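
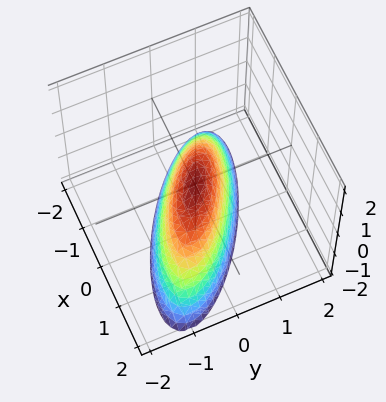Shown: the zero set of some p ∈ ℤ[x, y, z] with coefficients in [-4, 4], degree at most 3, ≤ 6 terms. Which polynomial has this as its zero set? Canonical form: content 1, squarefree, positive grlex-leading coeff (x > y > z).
x^2 + 2*x*y + 2*y^2 + z

First, the degree is 2 — the shape is more complex than any degree-1 surface.
Next, observable constraints: it meets the y-axis at y = 0 (among the integer gridlines); one z-axis crossing is at z = 0.
Finally, these observations pin down the coefficients.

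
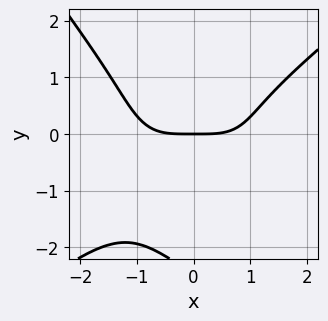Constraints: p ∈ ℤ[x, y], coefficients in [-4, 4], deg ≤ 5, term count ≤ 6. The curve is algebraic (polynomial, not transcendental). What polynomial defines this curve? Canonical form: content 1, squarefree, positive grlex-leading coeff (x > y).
deg p = 4. The shape is more complex than any degree-3 curve.
From the visible intercepts: it crosses the x-axis at the gridline x = 0; one y-axis crossing is at y = 0.
Putting this together gives p.

x^4 - x*y^3 - y^4 - 2*y^3 - 3*y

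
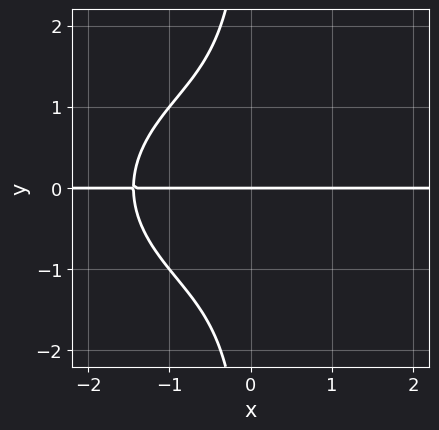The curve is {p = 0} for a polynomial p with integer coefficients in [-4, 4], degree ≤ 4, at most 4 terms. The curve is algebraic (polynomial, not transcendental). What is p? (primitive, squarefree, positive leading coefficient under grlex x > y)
x^3*y + 2*x*y^3 + 3*y

Degree: a generic line meets the curve in up to 4 points, so deg p = 4.
Checking where it meets the axes: the visible x-axis segment lies entirely on the curve; one y-axis crossing is at y = 0.
Assembling these constraints gives the stated polynomial.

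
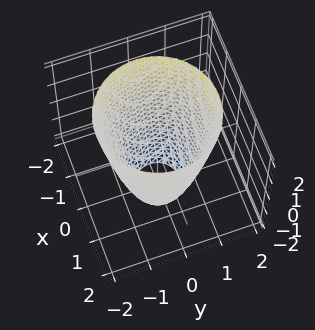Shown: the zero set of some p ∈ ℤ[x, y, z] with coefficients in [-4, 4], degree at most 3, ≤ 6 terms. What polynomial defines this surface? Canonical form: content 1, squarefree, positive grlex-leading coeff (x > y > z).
2*x^2 + 2*y^2 - z - 3

deg p = 2.
Symmetries: the z-axis is an axis of rotation, so x and y enter only as x² + y².
Against the integer gridlines: it misses every integer gridline on the z-axis; a circular section at z = 2 has radius between 1 and 2.
Matching integer coefficients to the picture gives p.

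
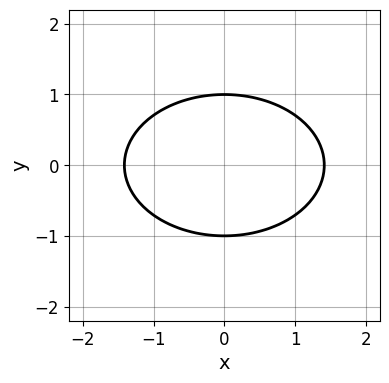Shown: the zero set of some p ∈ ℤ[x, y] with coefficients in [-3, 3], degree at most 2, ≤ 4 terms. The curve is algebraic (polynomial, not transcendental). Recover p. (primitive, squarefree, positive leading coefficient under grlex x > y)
x^2 + 2*y^2 - 2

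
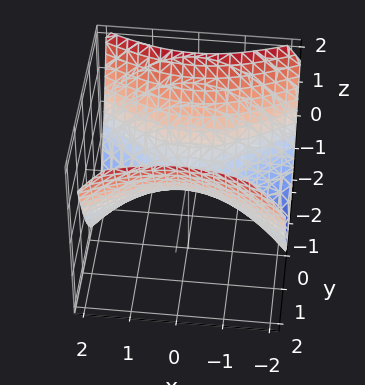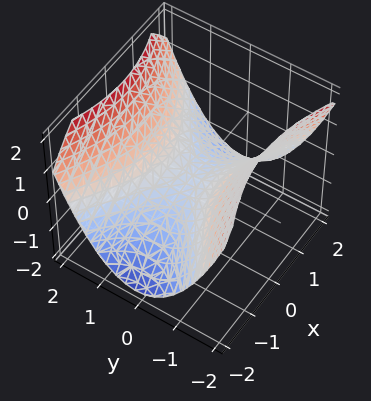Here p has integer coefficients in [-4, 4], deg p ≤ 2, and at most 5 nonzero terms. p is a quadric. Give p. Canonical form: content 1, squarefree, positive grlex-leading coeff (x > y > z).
x^2 - 2*y^2 + 3*z

(a) Degree: a hyperbolic paraboloid; a quadric, so deg p = 2.
(b) Symmetries: the x ↦ −x reflection is a symmetry, so x appears only in even powers; the y ↦ −y reflection is a symmetry, so y appears only in even powers.
(c) Checking where it meets the axes: it meets the z-axis at z = 0 (among the integer gridlines); it meets the y-axis at y = 0 (among the integer gridlines); it crosses the x-axis at the gridline x = 0.
(d) Fitting integer coefficients to these (and the overall shape) gives p.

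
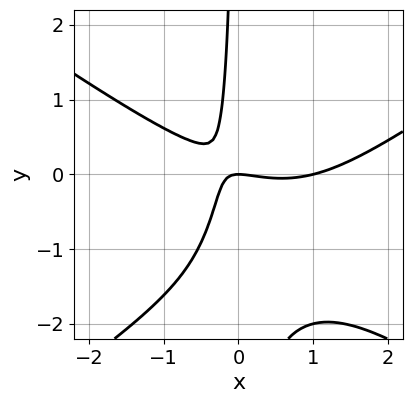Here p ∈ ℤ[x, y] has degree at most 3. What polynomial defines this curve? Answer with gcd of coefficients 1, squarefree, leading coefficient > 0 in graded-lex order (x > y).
1. Degree: a generic line meets the curve in up to 3 points, so deg p = 3.
2. From the axis intercepts and sections: among the integer gridlines, it crosses the x-axis at x ∈ {0, 1}; it meets the y-axis at y = 0 (among the integer gridlines).
3. The integer polynomial consistent with all of this is the stated p.

x^3 - 2*x*y^2 - x^2 - 3*x*y - y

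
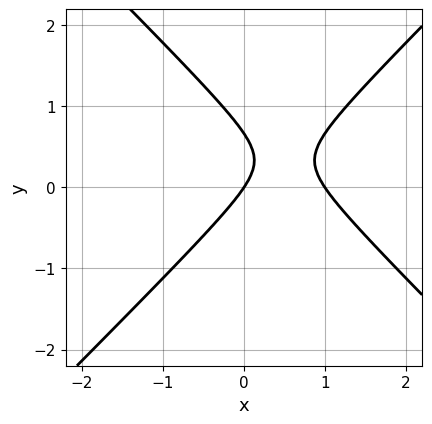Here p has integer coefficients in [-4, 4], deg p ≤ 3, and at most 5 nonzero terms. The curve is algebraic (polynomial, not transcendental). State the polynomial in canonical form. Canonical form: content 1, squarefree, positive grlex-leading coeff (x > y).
3*x^2 - 3*y^2 - 3*x + 2*y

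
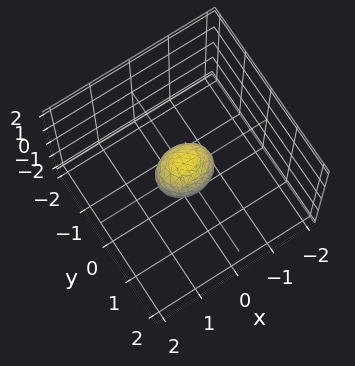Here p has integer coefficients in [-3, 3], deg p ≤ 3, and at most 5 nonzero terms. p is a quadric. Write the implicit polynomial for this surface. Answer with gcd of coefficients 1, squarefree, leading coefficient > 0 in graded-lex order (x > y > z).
(a) deg p = 2. A closed, bounded, convex surface; a quadric.
(b) Symmetries: the y ↦ −y reflection is a symmetry, so y appears only in even powers; the z ↦ −z reflection is a symmetry, so z appears only in even powers; it's symmetric under x → −x, forcing even powers of x.
(c) Assembling these constraints gives the stated polynomial.

2*x^2 + 3*y^2 + 2*z^2 - 1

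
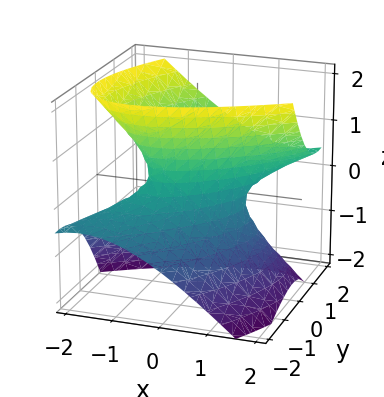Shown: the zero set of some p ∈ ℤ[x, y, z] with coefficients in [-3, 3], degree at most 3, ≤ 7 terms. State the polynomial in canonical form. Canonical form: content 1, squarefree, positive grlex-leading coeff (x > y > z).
2*x^2 - 3*x*y + 2*y^2 - 3*y*z - 2*z^2 - 1

First, the degree is 2 — no degree-1 surface has this shape.
Next, checking where it meets the axes: no z-intercept at any integer in the box.
Finally, matching integer coefficients to the picture gives p.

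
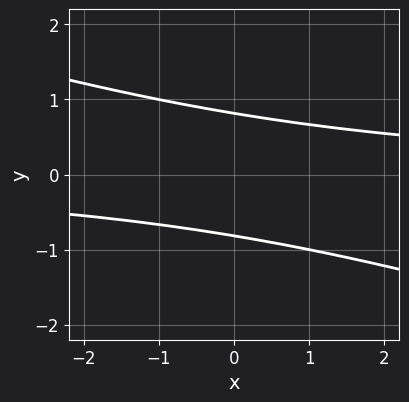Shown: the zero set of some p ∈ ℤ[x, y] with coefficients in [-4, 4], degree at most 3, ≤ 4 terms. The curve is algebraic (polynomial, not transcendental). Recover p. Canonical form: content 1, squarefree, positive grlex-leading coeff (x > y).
1. deg p = 2.
2. From the visible intercepts: the curve avoids every integer x-axis point in the box.
3. The integer polynomial consistent with all of this is the stated p.

x*y + 3*y^2 - 2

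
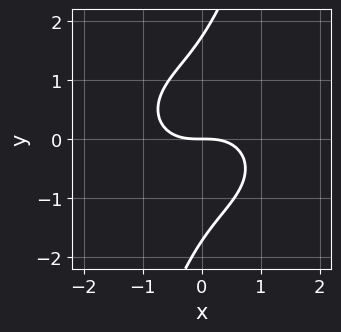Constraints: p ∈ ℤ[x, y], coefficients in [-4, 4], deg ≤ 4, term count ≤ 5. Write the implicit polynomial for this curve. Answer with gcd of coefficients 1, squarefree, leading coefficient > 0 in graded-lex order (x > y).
2*x^3 + 3*x*y^2 - y^3 + 3*y

First, deg p = 3.
Next, observable constraints: it meets the y-axis at y = 0 (among the integer gridlines); it crosses the x-axis at the gridline x = 0.
Finally, assembling these constraints gives the stated polynomial.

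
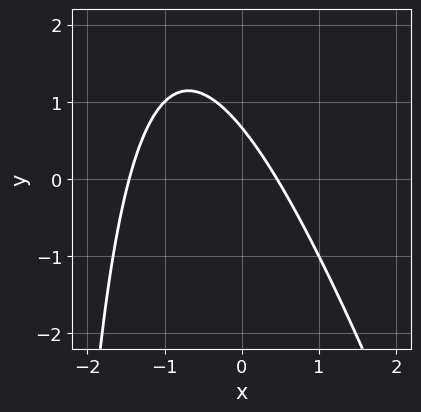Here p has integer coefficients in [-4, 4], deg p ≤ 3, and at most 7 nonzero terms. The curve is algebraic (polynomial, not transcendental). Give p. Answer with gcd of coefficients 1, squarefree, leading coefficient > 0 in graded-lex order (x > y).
The degree is 2 — the shape is more complex than any degree-1 curve.
The integer polynomial consistent with all of this is the stated p.

3*x^2 + x*y + 3*x + 3*y - 2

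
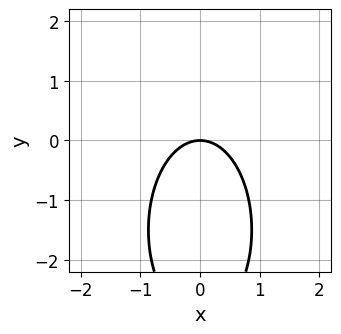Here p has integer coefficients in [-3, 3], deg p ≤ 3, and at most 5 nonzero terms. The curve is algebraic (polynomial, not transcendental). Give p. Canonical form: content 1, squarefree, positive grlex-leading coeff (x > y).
(a) Degree: a generic line meets the curve in up to 2 points, so deg p = 2.
(b) Symmetries: the x ↦ −x reflection is a symmetry, so x appears only in even powers.
(c) Against the integer gridlines: one x-axis crossing is at x = 0; it meets the y-axis at y = 0 (among the integer gridlines).
(d) Putting this together gives p.

3*x^2 + y^2 + 3*y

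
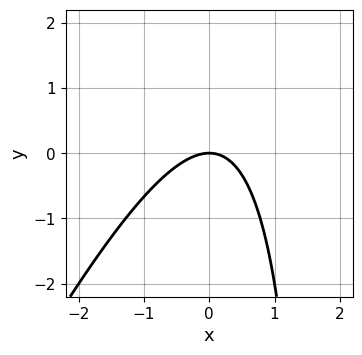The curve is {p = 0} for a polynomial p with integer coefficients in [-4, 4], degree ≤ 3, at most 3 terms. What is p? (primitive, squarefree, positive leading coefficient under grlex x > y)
(a) Degree: no degree-1 curve has this shape, so deg p = 2.
(b) From the axis intercepts and sections: it meets the x-axis at x = 0 (among the integer gridlines); it crosses the y-axis at the gridline y = 0.
(c) Solving for integer coefficients yields p as stated.

2*x^2 - x*y + 2*y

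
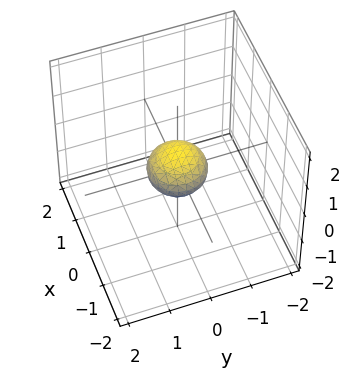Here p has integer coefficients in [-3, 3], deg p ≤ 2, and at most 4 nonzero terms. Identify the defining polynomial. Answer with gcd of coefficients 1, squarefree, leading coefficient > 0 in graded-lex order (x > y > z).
(a) The degree is 2 — bounded and convex; a quadric.
(b) By symmetry, the surface is invariant under rotation about z: p = q(x² + y², z); it's symmetric under z → −z, forcing even powers of z.
(c) From the visible intercepts: a circular section at z = 0 has radius between 0 and 1.
(d) Matching integer coefficients to the picture gives p.

2*x^2 + 2*y^2 + 3*z^2 - 1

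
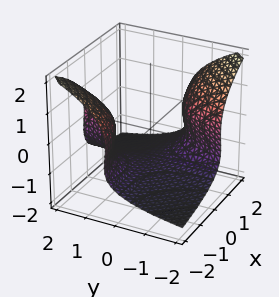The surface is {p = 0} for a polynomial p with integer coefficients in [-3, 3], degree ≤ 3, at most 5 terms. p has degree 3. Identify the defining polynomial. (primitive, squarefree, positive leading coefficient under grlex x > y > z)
x*y*z + 2*z^3 + 3*x*y + 2

(a) The degree is 3 — no degree-2 surface has this shape.
(b) Against the integer gridlines: the surface avoids every integer y-axis point in the box; no x-intercept at any integer in the box.
(c) Together with the visible shape, these determine p as stated. Check: (0, 0, -1) on the z-axis lies on the surface, and p(0, 0, -1) = 0. ✓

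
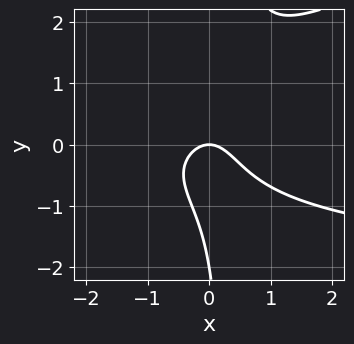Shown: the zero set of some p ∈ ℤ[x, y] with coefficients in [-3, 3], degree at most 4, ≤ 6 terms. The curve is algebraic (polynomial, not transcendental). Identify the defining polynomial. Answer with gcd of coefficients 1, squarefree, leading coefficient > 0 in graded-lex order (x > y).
First, deg p = 3. A generic line meets the curve in up to 3 points.
Then, checking where it meets the axes: among the integer gridlines, it crosses the y-axis at y ∈ {-2, 0}; it crosses the x-axis at the gridline x = 0.
Finally, matching integer coefficients to the picture gives p.

x^2*y - 3*x*y^2 + 3*x^2 + y^2 + 2*y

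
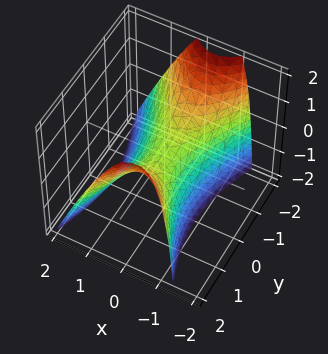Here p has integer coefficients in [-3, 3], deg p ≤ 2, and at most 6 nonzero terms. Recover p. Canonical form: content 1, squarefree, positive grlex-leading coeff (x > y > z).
3*x^2 + x*z - y^2 + 2*z

1. deg p = 2.
2. Checking where it meets the axes: it crosses the y-axis at the gridline y = 0; one x-axis crossing is at x = 0; it meets the z-axis at z = 0 (among the integer gridlines).
3. The integer polynomial consistent with all of this is the stated p.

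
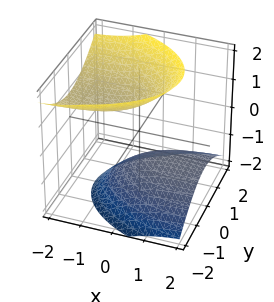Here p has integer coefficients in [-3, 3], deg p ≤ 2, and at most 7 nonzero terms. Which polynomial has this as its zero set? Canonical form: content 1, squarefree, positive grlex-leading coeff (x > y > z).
x^2 + 3*x*z + 3*y^2 - 3*z^2 + 3

1. There are 2 components. Treating them together as one polynomial.
2. Degree: a generic line meets the surface in up to 2 points, so deg p = 2.
3. Checking where it meets the axes: the z-axis gridline crossings are at z ∈ {-1, 1}; no x-intercept at any integer in the box; the surface avoids every integer y-axis point in the box.
4. Solving for integer coefficients yields p as stated.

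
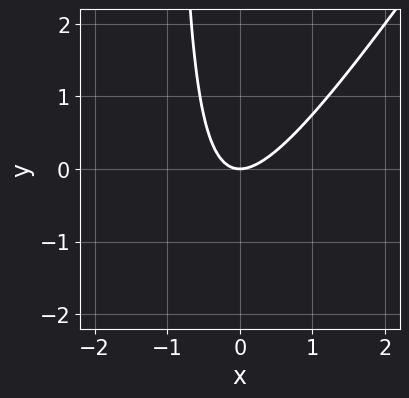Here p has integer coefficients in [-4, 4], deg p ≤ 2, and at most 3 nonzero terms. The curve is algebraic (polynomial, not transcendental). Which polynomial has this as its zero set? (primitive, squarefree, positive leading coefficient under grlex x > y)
1. deg p = 2. No degree-1 curve has this shape.
2. From the visible intercepts: it meets the x-axis at x = 0 (among the integer gridlines); it meets the y-axis at y = 0 (among the integer gridlines).
3. Fitting integer coefficients to these (and the overall shape) gives p.

3*x^2 - 2*x*y - 2*y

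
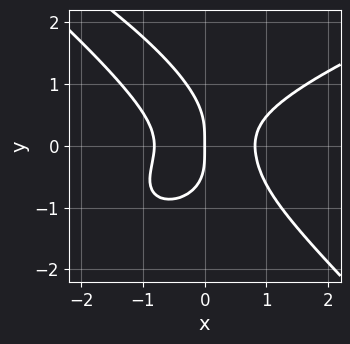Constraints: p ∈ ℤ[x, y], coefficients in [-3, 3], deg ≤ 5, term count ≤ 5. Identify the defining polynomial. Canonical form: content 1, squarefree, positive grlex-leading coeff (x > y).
2*x*y^3 + 2*y^4 - 3*x^3 + 3*x*y^2 + 2*x

First, deg p = 4. The shape is more complex than any degree-3 curve.
Next, observable constraints: it crosses the x-axis at the gridline x = 0; it meets the y-axis at y = 0 (among the integer gridlines).
Finally, matching integer coefficients to the picture gives p.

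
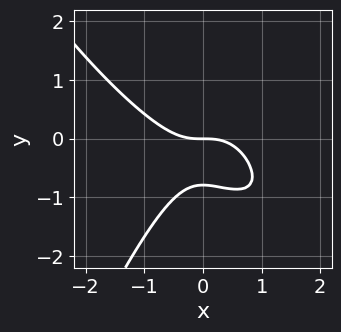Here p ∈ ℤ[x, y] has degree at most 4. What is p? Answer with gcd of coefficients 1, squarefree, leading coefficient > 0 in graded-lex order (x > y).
3*x^3 + 3*x^2*y - y^3 + 3*y^2 + 3*y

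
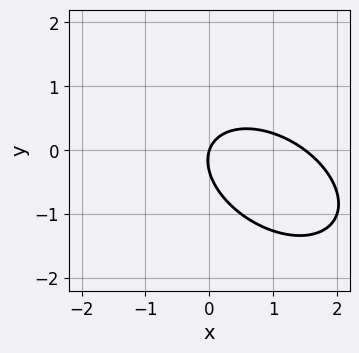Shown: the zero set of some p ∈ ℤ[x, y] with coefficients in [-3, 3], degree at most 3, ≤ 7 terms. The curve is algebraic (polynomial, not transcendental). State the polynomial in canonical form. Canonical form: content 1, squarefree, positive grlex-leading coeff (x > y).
2*x^2 + 2*x*y + 3*y^2 - 3*x + y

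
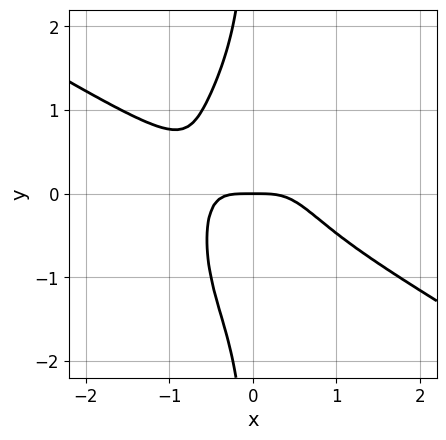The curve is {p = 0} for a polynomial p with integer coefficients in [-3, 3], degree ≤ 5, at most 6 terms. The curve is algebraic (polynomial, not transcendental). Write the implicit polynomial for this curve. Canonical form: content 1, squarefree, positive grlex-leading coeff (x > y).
Degree: no degree-3 curve has this shape, so deg p = 4.
Against the integer gridlines: it meets the y-axis at y = 0 (among the integer gridlines); it crosses the x-axis at the gridline x = 0.
Together with the visible shape, these determine p as stated.

2*x^4 + 3*x^3*y + x*y^3 + y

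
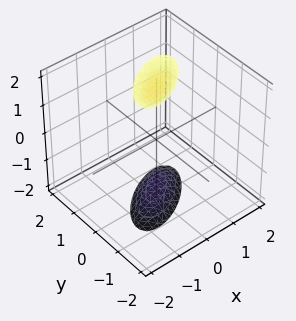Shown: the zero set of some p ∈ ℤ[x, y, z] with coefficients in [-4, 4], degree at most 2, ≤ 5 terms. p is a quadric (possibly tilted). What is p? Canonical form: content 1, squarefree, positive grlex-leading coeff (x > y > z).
2*x^2 - 3*x*y + 3*y^2 - z^2 + 3

I count 2 distinct pieces. They look like related sheets of one shape, so recover p as a whole.
Degree: no degree-1 surface has this shape, so deg p = 2.
Checking where it meets the axes: the surface avoids every integer y-axis point in the box; the surface avoids every integer x-axis point in the box.
Fitting integer coefficients to these (and the overall shape) gives p.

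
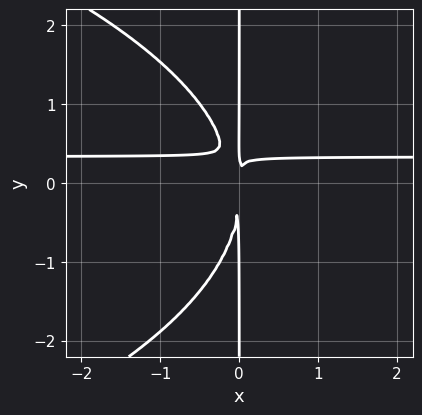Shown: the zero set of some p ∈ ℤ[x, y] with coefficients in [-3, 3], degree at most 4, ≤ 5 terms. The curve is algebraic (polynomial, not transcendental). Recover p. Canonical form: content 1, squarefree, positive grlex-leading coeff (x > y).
First, deg p = 4.
Next, reading off the gridlines: the visible y-axis segment lies entirely on the curve.
Finally, fitting integer coefficients to these (and the overall shape) gives p.

x*y^3 + 3*x^2*y - x^2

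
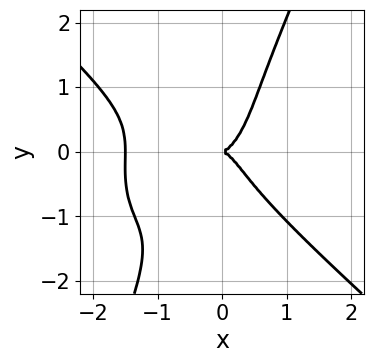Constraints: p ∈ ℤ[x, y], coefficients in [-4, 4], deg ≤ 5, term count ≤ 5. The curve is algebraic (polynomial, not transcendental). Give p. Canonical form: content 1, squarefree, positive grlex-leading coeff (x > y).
2*x^4 + 2*x*y^3 - y^4 + 3*x^3 - y^2

First, deg p = 4. A generic line meets the curve in up to 4 points.
Then, against the integer gridlines: one x-axis crossing is at x = 0; it crosses the y-axis at the gridline y = 0.
Finally, putting this together gives p.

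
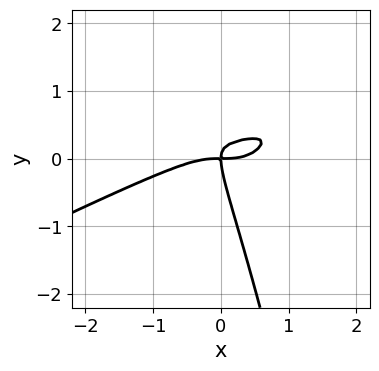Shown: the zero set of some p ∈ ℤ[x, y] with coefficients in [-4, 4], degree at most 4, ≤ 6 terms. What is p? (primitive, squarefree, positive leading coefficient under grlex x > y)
x^4 - 2*x^3*y + 3*x*y^2 + y^3 - x*y

Degree: the shape is more complex than any degree-3 curve, so deg p = 4.
Observable constraints: it meets the x-axis at x = 0 (among the integer gridlines); it meets the y-axis at y = 0 (among the integer gridlines).
Assembling these constraints gives the stated polynomial.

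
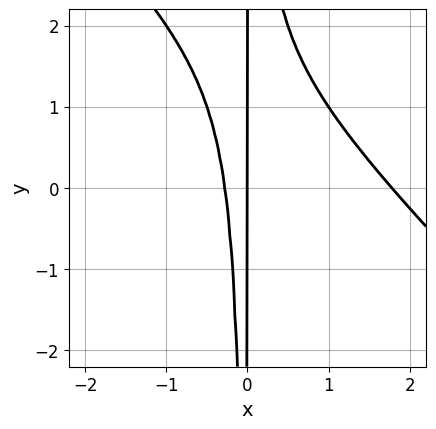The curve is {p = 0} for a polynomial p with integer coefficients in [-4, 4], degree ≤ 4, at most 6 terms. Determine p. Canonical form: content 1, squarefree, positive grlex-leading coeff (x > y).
2*x^3 + 2*x^2*y - 3*x^2 - x

(a) Degree: no degree-2 curve has this shape, so deg p = 3.
(b) From the visible intercepts: the visible y-axis segment lies entirely on the curve; it crosses the x-axis at the gridline x = 0.
(c) Solving for integer coefficients yields p as stated.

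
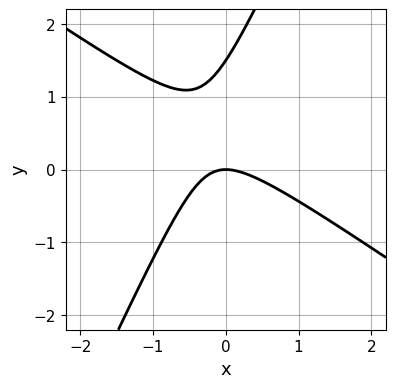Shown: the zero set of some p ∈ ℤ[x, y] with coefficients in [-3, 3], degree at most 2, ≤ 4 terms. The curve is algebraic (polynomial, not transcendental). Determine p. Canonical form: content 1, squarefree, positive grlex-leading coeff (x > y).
(a) deg p = 2. A generic line meets the curve in up to 2 points.
(b) Observable constraints: it crosses the y-axis at the gridline y = 0; it meets the x-axis at x = 0 (among the integer gridlines).
(c) Solving for integer coefficients yields p as stated.

3*x^2 + 3*x*y - 2*y^2 + 3*y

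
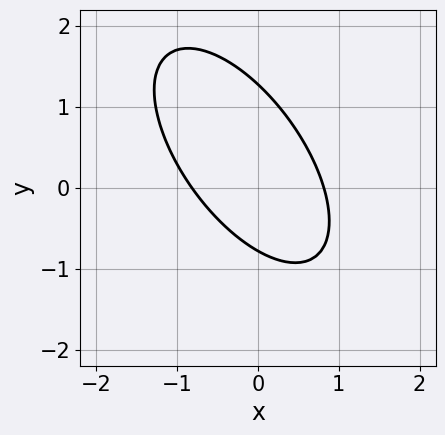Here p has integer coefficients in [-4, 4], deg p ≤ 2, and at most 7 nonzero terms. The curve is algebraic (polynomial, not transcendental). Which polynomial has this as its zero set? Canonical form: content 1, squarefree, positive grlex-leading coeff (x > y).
3*x^2 + 3*x*y + 2*y^2 - y - 2

deg p = 2. No degree-1 curve has this shape.
Solving for integer coefficients yields p as stated.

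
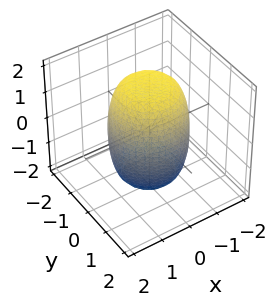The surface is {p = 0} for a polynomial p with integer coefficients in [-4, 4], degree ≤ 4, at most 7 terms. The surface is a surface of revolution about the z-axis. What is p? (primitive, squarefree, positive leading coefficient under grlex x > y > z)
1. deg p = 4. No degree-3 surface has this shape.
2. Symmetries: rotational symmetry about the z-axis ⇒ p depends on x, y only through x² + y².
3. Against the integer gridlines: a circular section at z = 1 has radius between 1 and 2.
4. Solving for integer coefficients yields p as stated.

2*x^4 + 4*x^2*y^2 + 2*y^4 - x^2 - y^2 + z^2 - 3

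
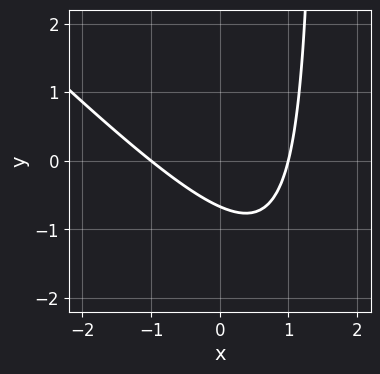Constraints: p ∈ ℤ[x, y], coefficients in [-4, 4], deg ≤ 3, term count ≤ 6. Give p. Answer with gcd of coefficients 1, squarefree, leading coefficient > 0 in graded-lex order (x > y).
2*x^2 + 2*x*y - 3*y - 2

1. Degree: a generic line meets the curve in up to 2 points, so deg p = 2.
2. Reading off the gridlines: among the integer gridlines, it crosses the x-axis at x ∈ {-1, 1}.
3. These observations pin down the coefficients.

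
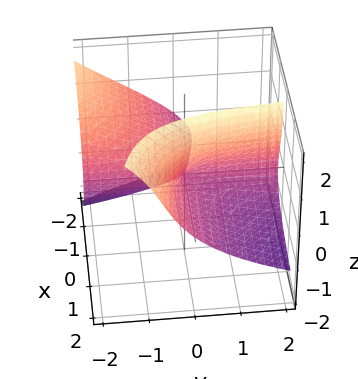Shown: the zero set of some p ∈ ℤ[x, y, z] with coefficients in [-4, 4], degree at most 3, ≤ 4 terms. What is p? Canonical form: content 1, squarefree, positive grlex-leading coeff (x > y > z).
z^3 + 3*x*y + 3*x*z - 3*z^2

1. There are 2 components. They look like related sheets of one shape, so recover p as a whole.
2. deg p = 3. The shape is more complex than any degree-2 surface.
3. Checking where it meets the axes: the visible x-axis segment lies entirely on the surface; the visible y-axis segment lies entirely on the surface.
4. Assembling these constraints gives the stated polynomial.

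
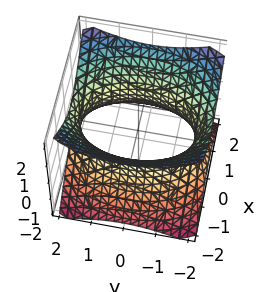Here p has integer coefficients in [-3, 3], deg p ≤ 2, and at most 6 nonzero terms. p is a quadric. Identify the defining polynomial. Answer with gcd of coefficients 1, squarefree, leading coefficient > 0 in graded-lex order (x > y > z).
2*x^2 + y^2 - 2*z^2 - 3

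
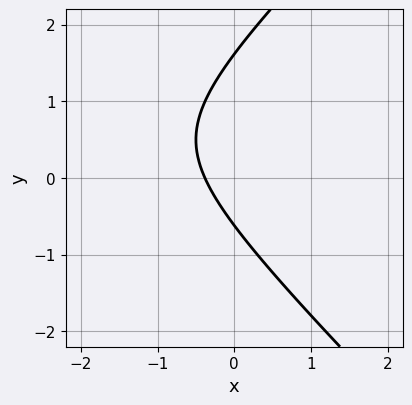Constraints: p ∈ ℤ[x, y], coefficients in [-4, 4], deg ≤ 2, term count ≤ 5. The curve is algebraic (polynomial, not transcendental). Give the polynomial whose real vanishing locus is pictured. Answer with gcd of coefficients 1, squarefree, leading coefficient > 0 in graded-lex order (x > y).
x^2 - y^2 + 3*x + y + 1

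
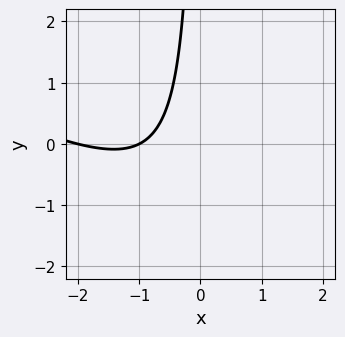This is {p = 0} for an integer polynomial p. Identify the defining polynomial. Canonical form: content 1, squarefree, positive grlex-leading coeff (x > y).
x^2 + 2*x*y + 3*x + 2

The degree is 2 — the shape is more complex than any degree-1 curve.
Observable constraints: among the integer gridlines, it crosses the x-axis at x ∈ {-2, -1}; no y-intercept at any integer in the box.
Putting this together gives p.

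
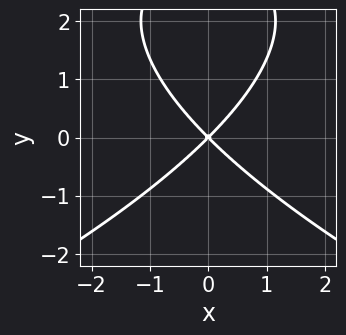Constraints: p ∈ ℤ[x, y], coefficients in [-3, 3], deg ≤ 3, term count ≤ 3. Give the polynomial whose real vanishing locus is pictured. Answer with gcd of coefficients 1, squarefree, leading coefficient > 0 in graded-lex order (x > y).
1. Degree: no degree-2 curve has this shape, so deg p = 3.
2. Symmetries: the x ↦ −x reflection is a symmetry, so x appears only in even powers.
3. From the axis intercepts and sections: it crosses the x-axis at the gridline x = 0; it meets the y-axis at y = 0 (among the integer gridlines).
4. Solving for integer coefficients yields p as stated.

y^3 + 3*x^2 - 3*y^2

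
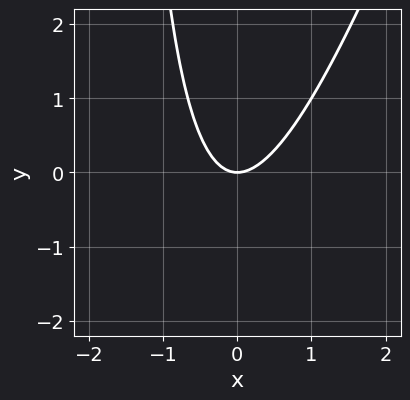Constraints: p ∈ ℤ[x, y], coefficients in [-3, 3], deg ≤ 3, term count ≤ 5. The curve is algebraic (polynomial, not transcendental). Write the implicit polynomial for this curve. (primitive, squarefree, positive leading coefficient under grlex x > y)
First, degree: the shape is more complex than any degree-1 curve, so deg p = 2.
Next, from the axis intercepts and sections: one y-axis crossing is at y = 0; it crosses the x-axis at the gridline x = 0.
Finally, together with the visible shape, these determine p as stated.

3*x^2 - x*y - 2*y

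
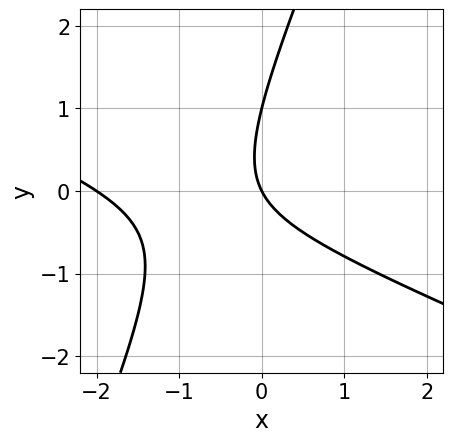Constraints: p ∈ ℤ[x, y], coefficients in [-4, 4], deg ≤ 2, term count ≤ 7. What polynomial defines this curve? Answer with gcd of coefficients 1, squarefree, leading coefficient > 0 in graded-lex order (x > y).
x^2 + 2*x*y - y^2 + 2*x + y

1. The degree is 2 — the shape is more complex than any degree-1 curve.
2. Against the integer gridlines: the y-axis gridline crossings are at y ∈ {0, 1}; the x-axis gridline crossings are at x ∈ {-2, 0}.
3. Solving for integer coefficients yields p as stated.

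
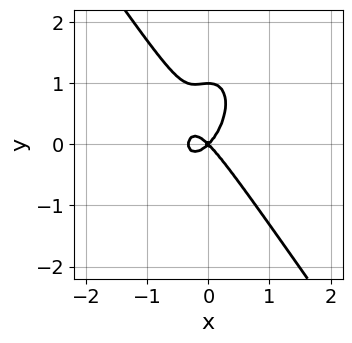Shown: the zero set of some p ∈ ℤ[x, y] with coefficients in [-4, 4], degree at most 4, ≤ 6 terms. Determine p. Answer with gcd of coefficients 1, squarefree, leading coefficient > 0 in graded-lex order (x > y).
3*x^3 + y^3 + x^2 - y^2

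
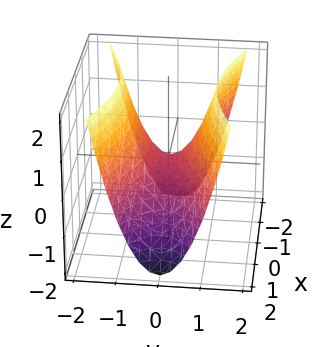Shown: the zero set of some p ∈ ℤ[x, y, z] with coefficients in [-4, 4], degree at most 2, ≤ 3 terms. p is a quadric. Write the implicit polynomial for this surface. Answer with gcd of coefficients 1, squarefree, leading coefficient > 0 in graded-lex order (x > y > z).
deg p = 2. A saddle surface; a quadric.
Symmetries: the x ↦ −x reflection is a symmetry, so x appears only in even powers; the y ↦ −y reflection is a symmetry, so y appears only in even powers.
From the visible intercepts: it crosses the y-axis at the gridline y = 0; it meets the x-axis at x = 0 (among the integer gridlines).
Matching integer coefficients to the picture gives p.

x^2 - 3*y^2 + 2*z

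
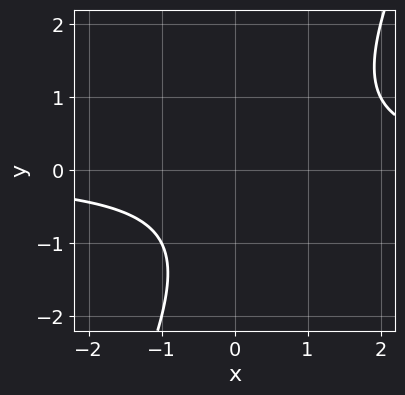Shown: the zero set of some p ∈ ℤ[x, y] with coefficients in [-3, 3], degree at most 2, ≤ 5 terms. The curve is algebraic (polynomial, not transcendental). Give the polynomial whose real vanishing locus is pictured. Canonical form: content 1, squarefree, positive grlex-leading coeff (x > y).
deg p = 2.
From the visible intercepts: the curve avoids every integer x-axis point in the box; it misses every integer gridline on the y-axis.
Assembling these constraints gives the stated polynomial.

2*x*y - y^2 - y - 2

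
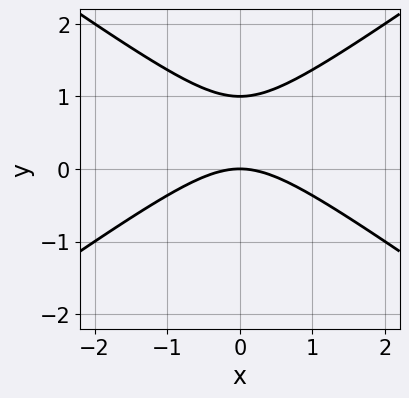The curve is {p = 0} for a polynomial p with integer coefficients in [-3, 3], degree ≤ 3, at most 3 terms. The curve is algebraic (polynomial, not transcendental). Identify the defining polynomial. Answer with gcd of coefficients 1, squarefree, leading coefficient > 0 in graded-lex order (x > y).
x^2 - 2*y^2 + 2*y

1. Degree: the shape is more complex than any degree-1 curve, so deg p = 2.
2. Symmetries: it's symmetric under x → −x, forcing even powers of x.
3. Reading off the gridlines: the y-axis gridline crossings are at y ∈ {0, 1}; it crosses the x-axis at the gridline x = 0.
4. Together with the visible shape, these determine p as stated.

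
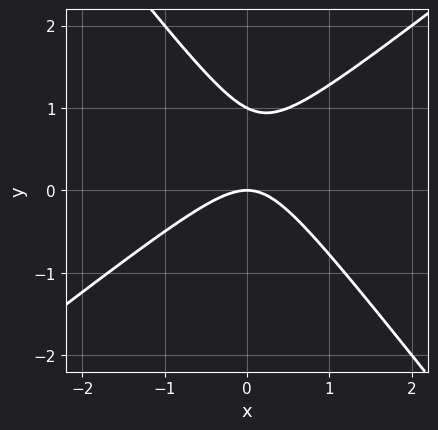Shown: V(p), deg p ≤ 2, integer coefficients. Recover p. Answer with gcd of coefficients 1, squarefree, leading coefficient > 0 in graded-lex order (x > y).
2*x^2 - x*y - 2*y^2 + 2*y

deg p = 2. No degree-1 curve has this shape.
Checking where it meets the axes: among the integer gridlines, it crosses the y-axis at y ∈ {0, 1}; it meets the x-axis at x = 0 (among the integer gridlines).
The integer polynomial consistent with all of this is the stated p.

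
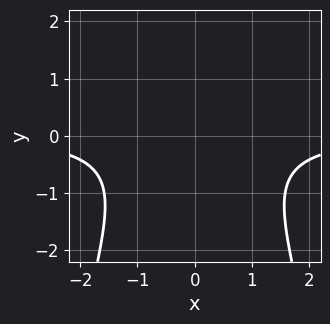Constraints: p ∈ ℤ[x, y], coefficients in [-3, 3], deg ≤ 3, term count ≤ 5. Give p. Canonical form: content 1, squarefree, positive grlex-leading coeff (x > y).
2*x^2*y + 2*y^2 + 3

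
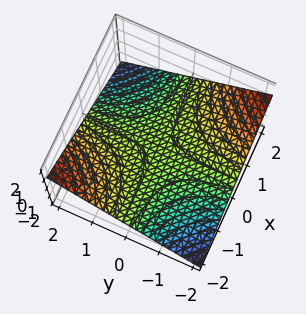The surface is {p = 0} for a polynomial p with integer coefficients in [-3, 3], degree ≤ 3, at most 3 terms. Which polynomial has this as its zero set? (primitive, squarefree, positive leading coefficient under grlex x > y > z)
x*y + 3*z

(a) deg p = 2. A hyperbolic paraboloid; a quadric.
(b) Observable constraints: it meets the z-axis at z = 0 (among the integer gridlines); the visible y-axis segment lies entirely on the surface; every point of the x-axis in the box is on the surface.
(c) Putting this together gives p.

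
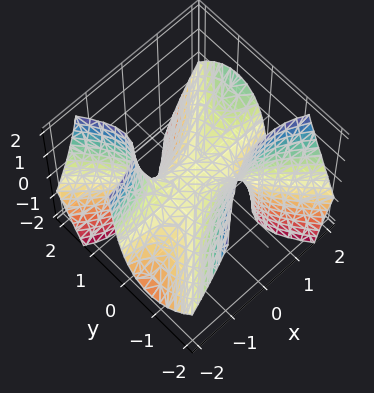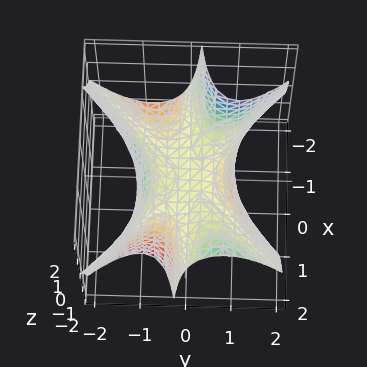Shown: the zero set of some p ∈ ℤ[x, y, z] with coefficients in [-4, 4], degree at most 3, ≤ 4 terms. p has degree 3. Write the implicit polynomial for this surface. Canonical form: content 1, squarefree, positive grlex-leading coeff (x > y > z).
First, degree: a generic line meets the surface in up to 3 points, so deg p = 3.
Next, from the visible intercepts: the visible x-axis segment lies entirely on the surface; it meets the y-axis at y = 0 (among the integer gridlines); one z-axis crossing is at z = 0.
Finally, these observations pin down the coefficients.

x^2*y - x*y*z - y^3 - z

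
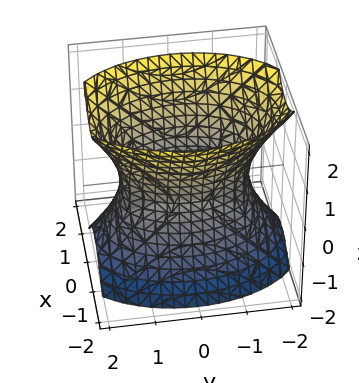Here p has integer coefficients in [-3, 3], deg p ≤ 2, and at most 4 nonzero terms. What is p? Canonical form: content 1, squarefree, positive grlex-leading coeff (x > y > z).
2*x^2 + y^2 - z^2 - 2

1. The degree is 2 — an hourglass — one-sheet hyperboloid; a quadric.
2. Symmetries: the z ↦ −z reflection is a symmetry, so z appears only in even powers; it's symmetric under x → −x, forcing even powers of x; it's symmetric under y → −y, forcing even powers of y.
3. Observable constraints: the surface avoids every integer z-axis point in the box; the x-axis gridline crossings are at x ∈ {-1, 1}.
4. Solving for integer coefficients yields p as stated.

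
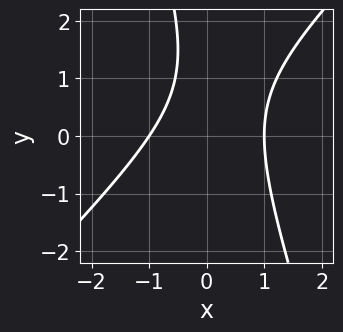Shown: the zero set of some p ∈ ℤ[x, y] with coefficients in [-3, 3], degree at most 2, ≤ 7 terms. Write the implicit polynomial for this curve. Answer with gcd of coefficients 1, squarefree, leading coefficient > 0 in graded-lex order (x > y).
1. The degree is 2 — a generic line meets the curve in up to 2 points.
2. Against the integer gridlines: the x-axis gridline crossings are at x ∈ {-1, 1}; no y-intercept at any integer in the box.
3. Fitting integer coefficients to these (and the overall shape) gives p.

3*x^2 - 2*x*y - y^2 + 2*y - 3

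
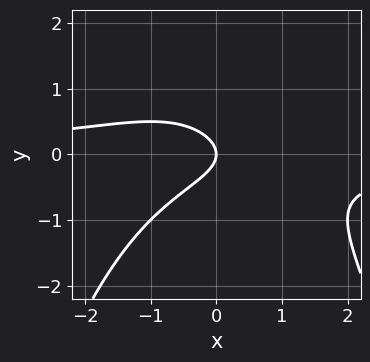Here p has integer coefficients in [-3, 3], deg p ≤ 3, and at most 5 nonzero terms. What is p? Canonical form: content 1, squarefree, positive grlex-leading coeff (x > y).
x^2*y + 2*y^2 + x

1. The degree is 3 — the shape is more complex than any degree-2 curve.
2. Observable constraints: one y-axis crossing is at y = 0; one x-axis crossing is at x = 0.
3. Solving for integer coefficients yields p as stated.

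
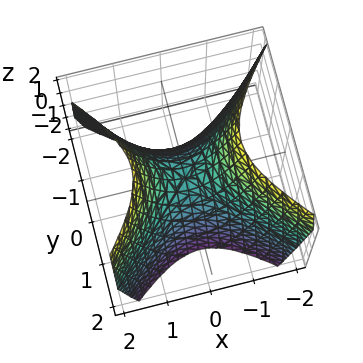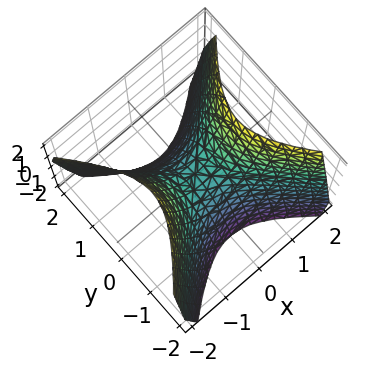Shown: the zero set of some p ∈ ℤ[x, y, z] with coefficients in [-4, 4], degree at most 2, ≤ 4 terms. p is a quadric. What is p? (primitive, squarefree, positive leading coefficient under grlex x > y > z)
3*x^2 - 3*y^2 - 2*z

(a) Degree: a hyperbolic paraboloid; a quadric, so deg p = 2.
(b) Symmetries: mirror symmetry x ↦ −x ⇒ only even powers of x; the y ↦ −y reflection is a symmetry, so y appears only in even powers.
(c) From the visible intercepts: it crosses the y-axis at the gridline y = 0; it crosses the x-axis at the gridline x = 0.
(d) These observations pin down the coefficients.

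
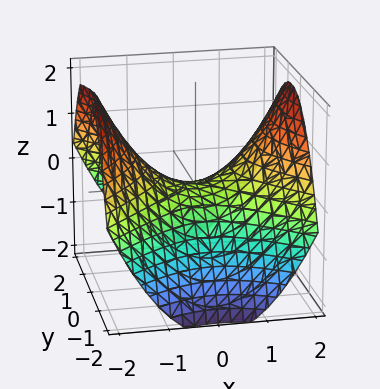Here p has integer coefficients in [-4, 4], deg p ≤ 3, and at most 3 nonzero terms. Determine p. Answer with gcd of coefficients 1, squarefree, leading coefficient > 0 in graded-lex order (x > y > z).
(a) The degree is 2 — a hyperbolic paraboloid; a quadric.
(b) Symmetries: the x ↦ −x reflection is a symmetry, so x appears only in even powers; the y ↦ −y reflection is a symmetry, so y appears only in even powers.
(c) Against the integer gridlines: it meets the x-axis at x = 0 (among the integer gridlines); it crosses the y-axis at the gridline y = 0; one z-axis crossing is at z = 0.
(d) Solving for integer coefficients yields p as stated.

x^2 - y^2 - 2*z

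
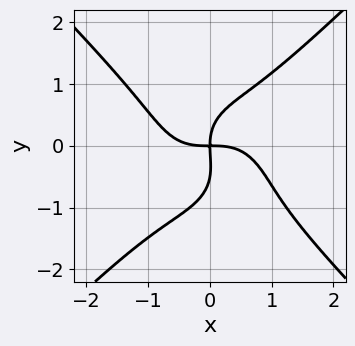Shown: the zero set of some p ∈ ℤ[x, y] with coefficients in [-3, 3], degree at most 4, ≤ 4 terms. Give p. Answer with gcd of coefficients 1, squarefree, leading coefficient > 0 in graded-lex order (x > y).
(a) deg p = 4. The shape is more complex than any degree-3 curve.
(b) From the axis intercepts and sections: it crosses the y-axis at the gridline y = 0; it crosses the x-axis at the gridline x = 0.
(c) Fitting integer coefficients to these (and the overall shape) gives p.

2*x^4 - 2*y^4 - y^3 + 3*x*y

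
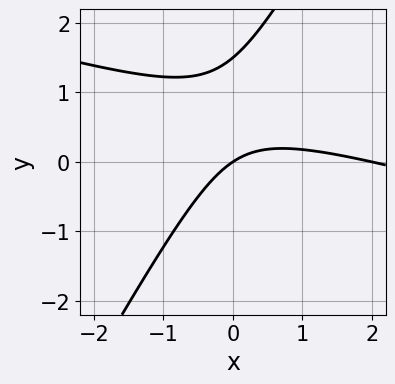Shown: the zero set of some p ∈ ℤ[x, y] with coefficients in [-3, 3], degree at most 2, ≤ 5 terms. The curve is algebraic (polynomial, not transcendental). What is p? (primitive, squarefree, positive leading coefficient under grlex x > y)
(a) deg p = 2.
(b) From the axis intercepts and sections: the x-axis gridline crossings are at x ∈ {0, 2}; it crosses the y-axis at the gridline y = 0.
(c) The integer polynomial consistent with all of this is the stated p.

x^2 + 3*x*y - 2*y^2 - 2*x + 3*y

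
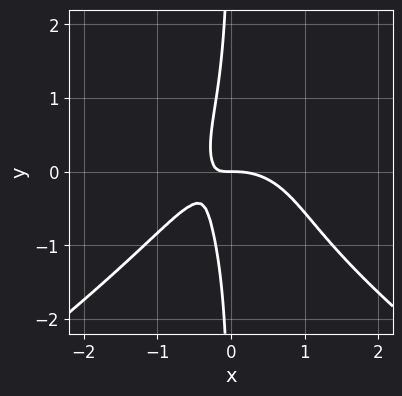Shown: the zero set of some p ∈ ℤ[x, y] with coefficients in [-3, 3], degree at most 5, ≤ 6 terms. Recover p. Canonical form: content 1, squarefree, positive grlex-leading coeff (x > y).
First, degree: a generic line meets the curve in up to 4 points, so deg p = 4.
Next, from the visible intercepts: one x-axis crossing is at x = 0; one y-axis crossing is at y = 0.
Finally, assembling these constraints gives the stated polynomial.

x^3*y - 2*x*y^3 - 2*x^3 - 3*x*y - y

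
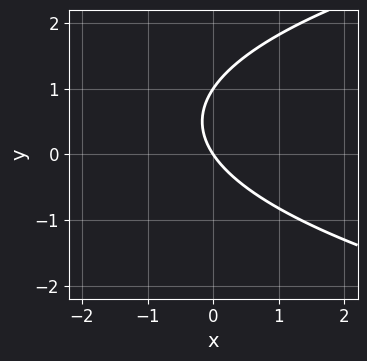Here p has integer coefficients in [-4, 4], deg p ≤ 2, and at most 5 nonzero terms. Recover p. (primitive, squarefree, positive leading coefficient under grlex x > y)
2*y^2 - 3*x - 2*y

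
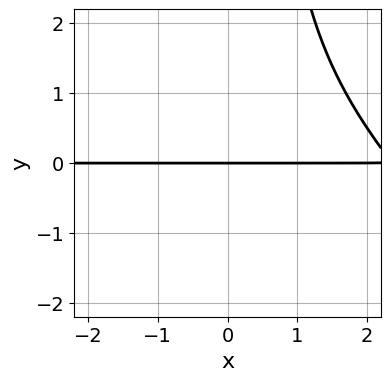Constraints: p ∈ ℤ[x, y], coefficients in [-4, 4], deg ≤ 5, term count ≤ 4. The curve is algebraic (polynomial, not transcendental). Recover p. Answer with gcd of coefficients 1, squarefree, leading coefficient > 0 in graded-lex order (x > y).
(a) deg p = 4.
(b) Checking where it meets the axes: the visible x-axis segment lies entirely on the curve; one y-axis crossing is at y = 0.
(c) Solving for integer coefficients yields p as stated.

x^3*y + x^2*y^2 - 2*x^2*y - 2*y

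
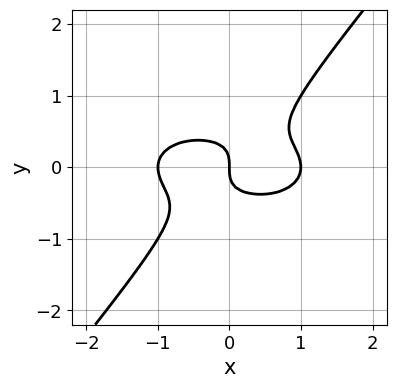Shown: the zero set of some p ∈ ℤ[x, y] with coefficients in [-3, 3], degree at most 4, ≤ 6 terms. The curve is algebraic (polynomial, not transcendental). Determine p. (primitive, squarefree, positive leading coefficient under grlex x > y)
(a) deg p = 3. A generic line meets the curve in up to 3 points.
(b) Reading off the gridlines: among the integer gridlines, it crosses the x-axis at x ∈ {-1, 0, 1}; it meets the y-axis at y = 0 (among the integer gridlines).
(c) Together with the visible shape, these determine p as stated.

x^3 + 3*x*y^2 - 3*y^3 - x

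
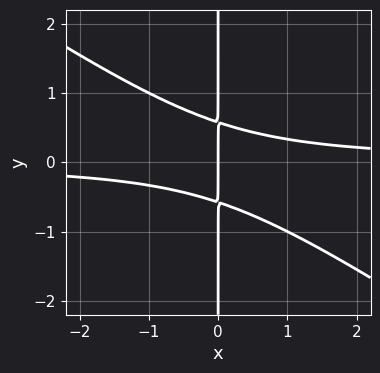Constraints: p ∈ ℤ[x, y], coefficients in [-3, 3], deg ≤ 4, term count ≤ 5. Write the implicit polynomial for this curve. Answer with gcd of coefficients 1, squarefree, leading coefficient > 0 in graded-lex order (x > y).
2*x^2*y + 3*x*y^2 - x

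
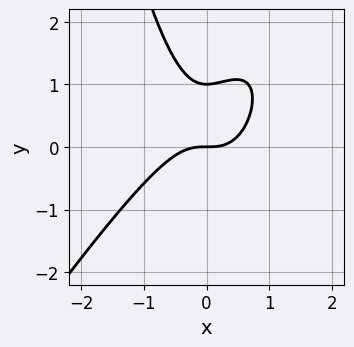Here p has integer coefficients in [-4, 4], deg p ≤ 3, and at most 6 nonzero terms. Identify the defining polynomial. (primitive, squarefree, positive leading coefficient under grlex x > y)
(a) deg p = 3. No degree-2 curve has this shape.
(b) Observable constraints: the y-axis gridline crossings are at y ∈ {0, 1}; one x-axis crossing is at x = 0.
(c) Assembling these constraints gives the stated polynomial.

3*x^3 - 2*x^2*y + 2*y^2 - 2*y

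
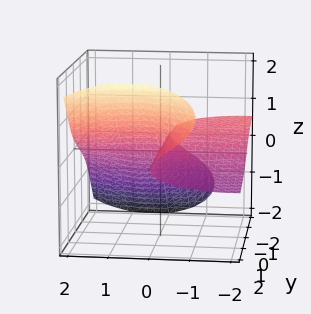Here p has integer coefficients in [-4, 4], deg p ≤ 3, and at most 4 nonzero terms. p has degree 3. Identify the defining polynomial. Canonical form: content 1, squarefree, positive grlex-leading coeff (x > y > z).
x^2*z - 3*y*z^2 + 3*z^3 - x*y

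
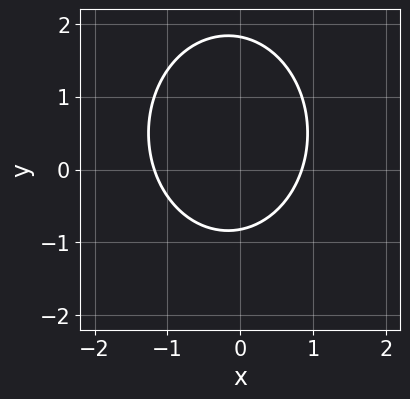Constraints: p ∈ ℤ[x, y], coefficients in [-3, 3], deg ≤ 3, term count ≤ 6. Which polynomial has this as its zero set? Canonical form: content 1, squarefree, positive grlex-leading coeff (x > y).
deg p = 2. A generic line meets the curve in up to 2 points.
Matching integer coefficients to the picture gives p.

3*x^2 + 2*y^2 + x - 2*y - 3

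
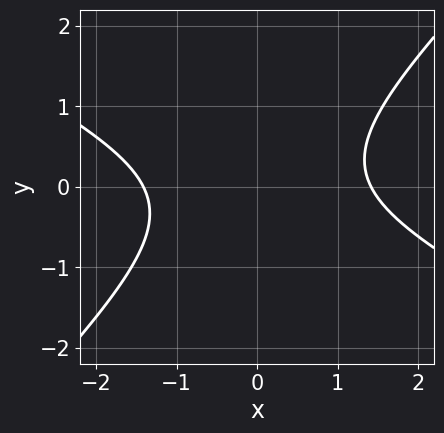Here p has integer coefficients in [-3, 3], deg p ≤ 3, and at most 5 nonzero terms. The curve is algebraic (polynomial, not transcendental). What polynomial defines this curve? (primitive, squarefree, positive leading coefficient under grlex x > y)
1. deg p = 2. The shape is more complex than any degree-1 curve.
2. Against the integer gridlines: it misses every integer gridline on the y-axis.
3. Assembling these constraints gives the stated polynomial.

x^2 + x*y - 2*y^2 - 2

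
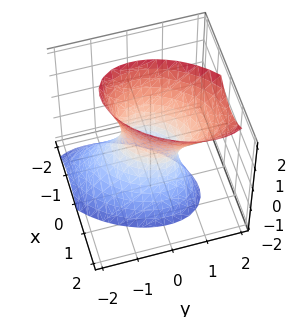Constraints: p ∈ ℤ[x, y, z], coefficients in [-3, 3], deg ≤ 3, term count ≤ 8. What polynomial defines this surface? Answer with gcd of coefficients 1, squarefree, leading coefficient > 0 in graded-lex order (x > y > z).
3*x^2 - 2*x*y + 2*y^2 - y*z - z^2 - 1

First, deg p = 2.
Then, from the axis intercepts and sections: the surface avoids every integer z-axis point in the box.
Finally, these observations pin down the coefficients.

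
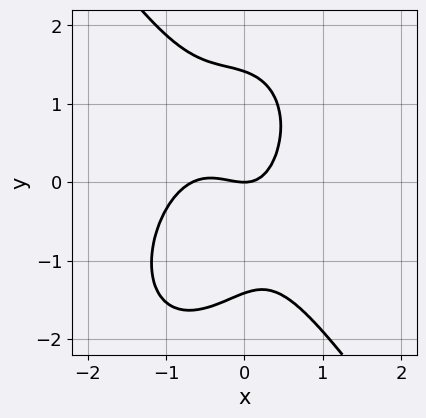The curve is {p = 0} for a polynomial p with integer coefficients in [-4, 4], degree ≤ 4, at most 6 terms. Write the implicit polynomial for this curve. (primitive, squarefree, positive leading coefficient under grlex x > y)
First, degree: the shape is more complex than any degree-2 curve, so deg p = 3.
Next, from the visible intercepts: it crosses the y-axis at the gridline y = 0; it crosses the x-axis at the gridline x = 0.
Finally, together with the visible shape, these determine p as stated.

3*x^3 + y^3 + 2*x^2 + x*y - 2*y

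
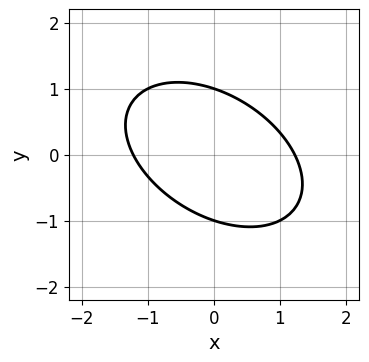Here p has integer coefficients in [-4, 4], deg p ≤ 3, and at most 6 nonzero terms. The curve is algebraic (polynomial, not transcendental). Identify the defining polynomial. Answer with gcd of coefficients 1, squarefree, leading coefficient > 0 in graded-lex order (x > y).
2*x^2 + 2*x*y + 3*y^2 - 3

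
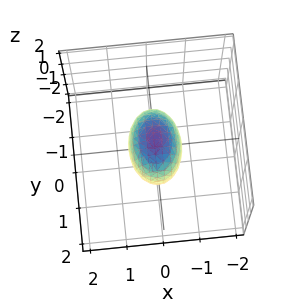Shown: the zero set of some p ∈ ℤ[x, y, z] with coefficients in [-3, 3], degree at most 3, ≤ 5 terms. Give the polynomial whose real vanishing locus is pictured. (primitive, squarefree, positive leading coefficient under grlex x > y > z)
2*x^2 + y^2 + z^2 - 1

1. Degree: bounded and convex; a quadric, so deg p = 2.
2. Symmetries: the x ↦ −x reflection is a symmetry, so x appears only in even powers; mirror symmetry z ↦ −z ⇒ only even powers of z; the y ↦ −y reflection is a symmetry, so y appears only in even powers.
3. From the axis intercepts and sections: the y-axis gridline crossings are at y ∈ {-1, 1}; the z-axis gridline crossings are at z ∈ {-1, 1}.
4. Together with the visible shape, these determine p as stated.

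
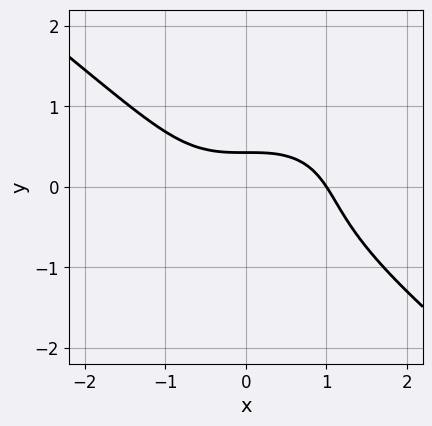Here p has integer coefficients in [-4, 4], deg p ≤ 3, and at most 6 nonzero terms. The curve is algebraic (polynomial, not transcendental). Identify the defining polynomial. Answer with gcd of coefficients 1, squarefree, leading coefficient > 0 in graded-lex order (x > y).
x^3 + 2*y^3 + 2*y - 1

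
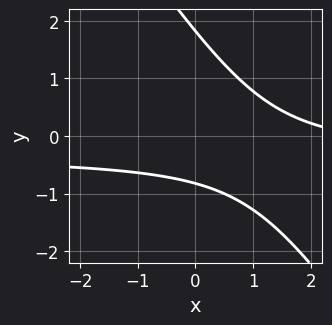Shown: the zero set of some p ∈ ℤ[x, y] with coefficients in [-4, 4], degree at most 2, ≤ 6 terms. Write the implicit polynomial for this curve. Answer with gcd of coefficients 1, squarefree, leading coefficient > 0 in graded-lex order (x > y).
3*x*y + 2*y^2 + x - 2*y - 3

First, deg p = 2.
Next, observable constraints: the curve avoids every integer x-axis point in the box.
Finally, putting this together gives p.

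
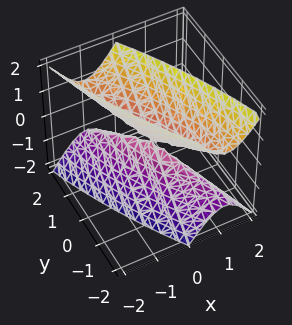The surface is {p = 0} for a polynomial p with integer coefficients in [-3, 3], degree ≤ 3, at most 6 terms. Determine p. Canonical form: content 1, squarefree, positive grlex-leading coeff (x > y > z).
The picture has 2 separate pieces. They look like related sheets of one shape, so recover p as a whole.
The degree is 2 — a generic line meets the surface in up to 2 points.
From the visible intercepts: it crosses the z-axis at the gridline z = 0; one y-axis crossing is at y = 0.
Fitting integer coefficients to these (and the overall shape) gives p.

3*x^2 + 3*x*y + y^2 - z^2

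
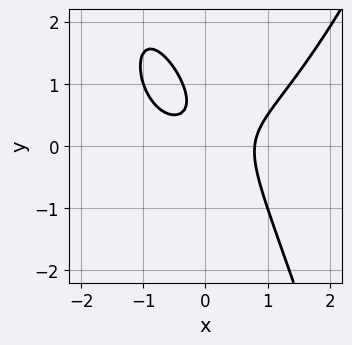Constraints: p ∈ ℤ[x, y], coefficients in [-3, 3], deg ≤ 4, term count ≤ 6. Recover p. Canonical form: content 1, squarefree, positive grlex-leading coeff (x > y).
2*x^3 - 3*x*y - 2*y^2 + 2*y - 1

(a) Degree: the shape is more complex than any degree-2 curve, so deg p = 3.
(b) Against the integer gridlines: no y-intercept at any integer in the box.
(c) These observations pin down the coefficients.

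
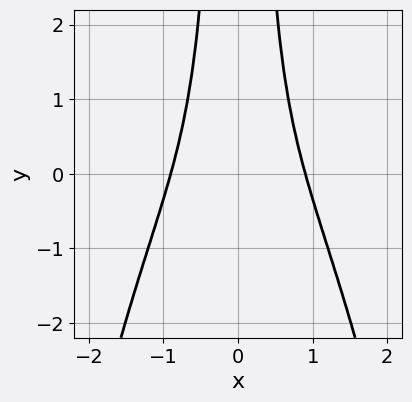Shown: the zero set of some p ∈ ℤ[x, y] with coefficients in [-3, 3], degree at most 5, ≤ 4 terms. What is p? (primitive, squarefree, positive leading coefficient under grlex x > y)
3*x^4 + 3*x^2*y - 2

The degree is 4 — the shape is more complex than any degree-3 curve.
Symmetries: it's symmetric under x → −x, forcing even powers of x.
Reading off the gridlines: no y-intercept at any integer in the box.
Assembling these constraints gives the stated polynomial.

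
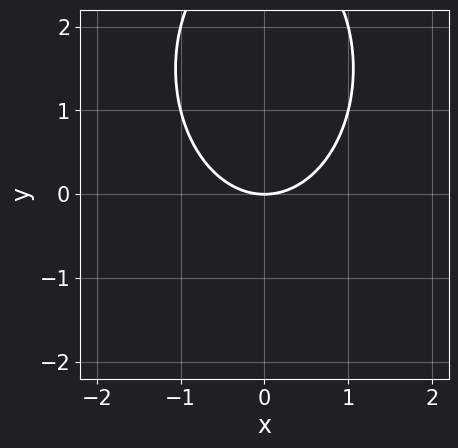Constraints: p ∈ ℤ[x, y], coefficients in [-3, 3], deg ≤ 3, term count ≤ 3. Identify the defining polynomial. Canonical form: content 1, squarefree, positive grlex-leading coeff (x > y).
2*x^2 + y^2 - 3*y

1. Degree: the shape is more complex than any degree-1 curve, so deg p = 2.
2. Symmetries: the x ↦ −x reflection is a symmetry, so x appears only in even powers.
3. Observable constraints: it meets the y-axis at y = 0 (among the integer gridlines); it crosses the x-axis at the gridline x = 0.
4. Together with the visible shape, these determine p as stated.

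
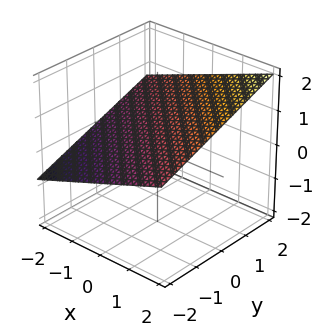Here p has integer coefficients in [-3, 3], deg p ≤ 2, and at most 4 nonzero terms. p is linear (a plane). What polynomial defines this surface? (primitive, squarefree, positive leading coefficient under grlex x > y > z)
First, the degree is 1 — the surface is flat (a plane).
Next, from the axis intercepts and sections: one y-axis crossing is at y = -2; it crosses the x-axis at the gridline x = -2.
Finally, fitting integer coefficients to these (and the overall shape) gives p.

x + y - 3*z + 2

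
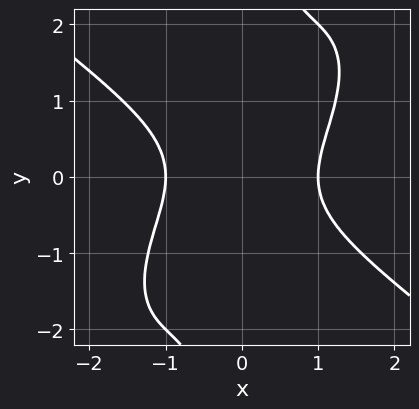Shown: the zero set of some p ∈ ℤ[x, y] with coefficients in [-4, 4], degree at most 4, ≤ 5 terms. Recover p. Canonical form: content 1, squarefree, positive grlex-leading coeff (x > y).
x^4 - x^2*y^2 + x*y^3 - y^2 - 1

(a) deg p = 4. No degree-3 curve has this shape.
(b) Reading off the gridlines: the x-axis gridline crossings are at x ∈ {-1, 1}; it misses every integer gridline on the y-axis.
(c) Putting this together gives p.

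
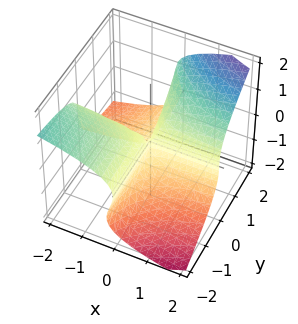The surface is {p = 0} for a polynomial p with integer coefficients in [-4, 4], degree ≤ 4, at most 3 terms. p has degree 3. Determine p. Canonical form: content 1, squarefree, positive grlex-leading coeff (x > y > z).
2*y*z^2 - 3*z^3 + 3*x*y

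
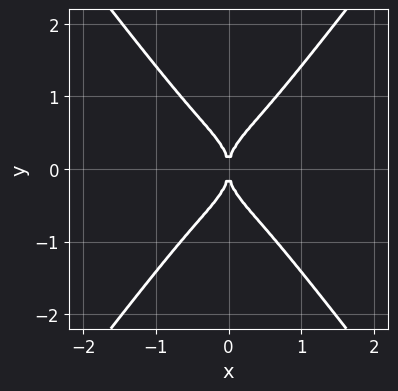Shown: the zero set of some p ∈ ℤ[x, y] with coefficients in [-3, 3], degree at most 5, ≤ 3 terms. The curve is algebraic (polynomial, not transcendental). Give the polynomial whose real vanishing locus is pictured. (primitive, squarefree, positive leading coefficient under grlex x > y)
3*x^4 - y^4 + x^2

Degree: no degree-3 curve has this shape, so deg p = 4.
Symmetries: mirror symmetry y ↦ −y ⇒ only even powers of y; the x ↦ −x reflection is a symmetry, so x appears only in even powers.
Observable constraints: it meets the x-axis at x = 0 (among the integer gridlines); it meets the y-axis at y = 0 (among the integer gridlines).
These observations pin down the coefficients.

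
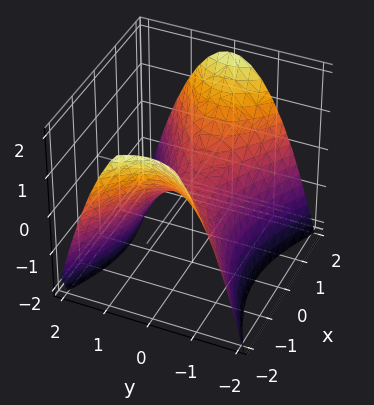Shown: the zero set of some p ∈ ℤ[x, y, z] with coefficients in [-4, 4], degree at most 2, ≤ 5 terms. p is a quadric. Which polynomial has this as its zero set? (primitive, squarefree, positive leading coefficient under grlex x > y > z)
1. The degree is 2 — a hyperbolic paraboloid; a quadric.
2. Symmetries: it's symmetric under x → −x, forcing even powers of x; mirror symmetry y ↦ −y ⇒ only even powers of y.
3. Observable constraints: it crosses the x-axis at the gridline x = 0; it meets the y-axis at y = 0 (among the integer gridlines); it meets the z-axis at z = 0 (among the integer gridlines).
4. The integer polynomial consistent with all of this is the stated p.

x^2 - 2*y^2 - 2*z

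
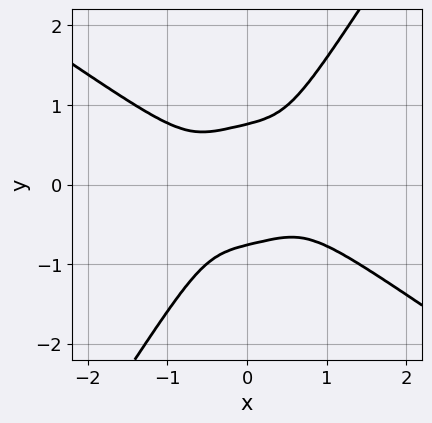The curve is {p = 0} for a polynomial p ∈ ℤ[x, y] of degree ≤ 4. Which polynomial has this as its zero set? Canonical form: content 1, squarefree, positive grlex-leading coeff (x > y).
3*x^4 + 2*x^3*y + 3*x*y^3 - 3*y^4 + 1

1. The degree is 4 — the shape is more complex than any degree-3 curve.
2. From the axis intercepts and sections: no x-intercept at any integer in the box.
3. Solving for integer coefficients yields p as stated.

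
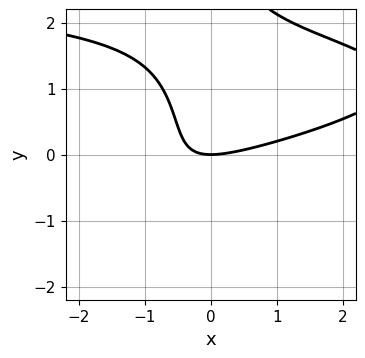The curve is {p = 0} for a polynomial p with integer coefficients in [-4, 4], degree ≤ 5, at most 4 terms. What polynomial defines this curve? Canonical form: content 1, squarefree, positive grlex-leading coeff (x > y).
x*y^3 + x^2 - 3*x*y - 2*y

deg p = 4. The shape is more complex than any degree-3 curve.
Reading off the gridlines: it meets the x-axis at x = 0 (among the integer gridlines); one y-axis crossing is at y = 0.
Together with the visible shape, these determine p as stated.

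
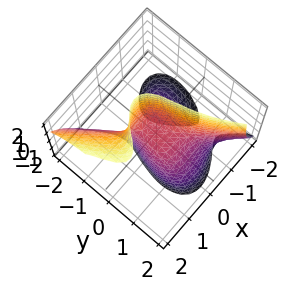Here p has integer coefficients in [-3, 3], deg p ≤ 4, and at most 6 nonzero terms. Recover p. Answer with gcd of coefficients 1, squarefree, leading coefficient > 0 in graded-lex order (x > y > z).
2*x^3 - 2*x^2*z + y^3 + y*z + z

1. The picture has 2 separate pieces. Treating them together as one polynomial.
2. Degree: no degree-2 surface has this shape, so deg p = 3.
3. From the axis intercepts and sections: one y-axis crossing is at y = 0; it meets the z-axis at z = 0 (among the integer gridlines).
4. Solving for integer coefficients yields p as stated.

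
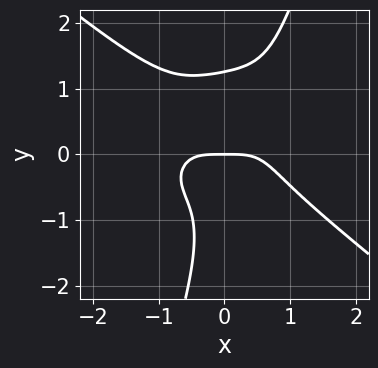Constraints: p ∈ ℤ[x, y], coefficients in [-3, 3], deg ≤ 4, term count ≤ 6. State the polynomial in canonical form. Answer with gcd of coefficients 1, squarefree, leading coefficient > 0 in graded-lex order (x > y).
First, degree: no degree-3 curve has this shape, so deg p = 4.
Then, from the axis intercepts and sections: it crosses the x-axis at the gridline x = 0; one y-axis crossing is at y = 0.
Finally, putting this together gives p.

2*x^4 + 3*x*y^3 - y^4 - 3*x*y^2 + 2*y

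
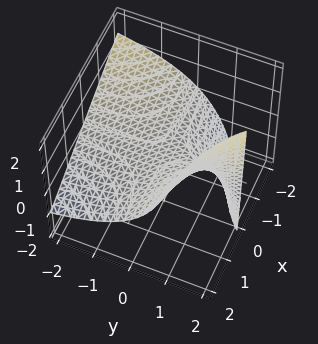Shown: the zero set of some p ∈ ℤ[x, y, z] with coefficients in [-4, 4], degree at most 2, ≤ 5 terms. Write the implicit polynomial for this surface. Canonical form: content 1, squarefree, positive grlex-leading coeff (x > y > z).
x*y + y*z - 2*z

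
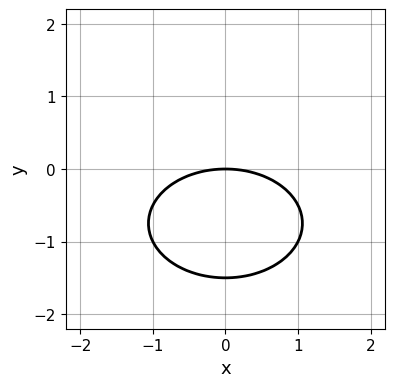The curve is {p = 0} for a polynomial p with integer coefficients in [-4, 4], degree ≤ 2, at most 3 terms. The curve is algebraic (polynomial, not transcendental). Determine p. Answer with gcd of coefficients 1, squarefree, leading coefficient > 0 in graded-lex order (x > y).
1. The degree is 2 — a generic line meets the curve in up to 2 points.
2. Symmetries: it's symmetric under x → −x, forcing even powers of x.
3. Against the integer gridlines: it meets the x-axis at x = 0 (among the integer gridlines); one y-axis crossing is at y = 0.
4. Fitting integer coefficients to these (and the overall shape) gives p.

x^2 + 2*y^2 + 3*y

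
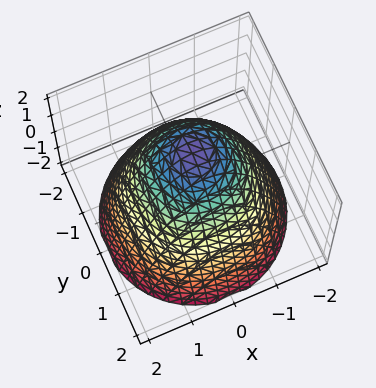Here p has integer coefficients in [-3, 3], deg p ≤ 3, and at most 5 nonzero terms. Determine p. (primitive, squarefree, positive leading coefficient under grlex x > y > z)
Degree: a generic line meets the surface in up to 2 points, so deg p = 2.
Symmetries: rotational symmetry about the z-axis ⇒ p depends on x, y only through x² + y².
Against the integer gridlines: it meets the z-axis at z = 2 (among the integer gridlines); a circular section at z = 0 has radius between 1 and 2.
Putting this together gives p.

x^2 + y^2 + z - 2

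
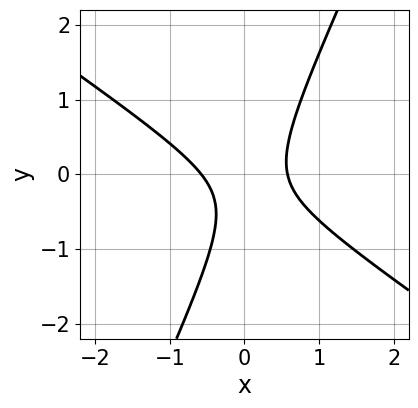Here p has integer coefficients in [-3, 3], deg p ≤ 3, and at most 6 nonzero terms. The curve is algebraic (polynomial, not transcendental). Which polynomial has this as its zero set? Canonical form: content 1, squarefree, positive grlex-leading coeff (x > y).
3*x^2 + 3*x*y - 2*y^2 - y - 1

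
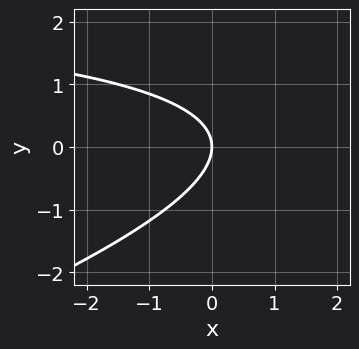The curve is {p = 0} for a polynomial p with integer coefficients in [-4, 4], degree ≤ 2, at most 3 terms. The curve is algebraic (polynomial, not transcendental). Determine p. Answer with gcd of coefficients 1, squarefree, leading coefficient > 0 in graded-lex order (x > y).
x*y - 3*y^2 - 3*x

First, the degree is 2 — no degree-1 curve has this shape.
Next, observable constraints: it crosses the y-axis at the gridline y = 0; one x-axis crossing is at x = 0.
Finally, these observations pin down the coefficients.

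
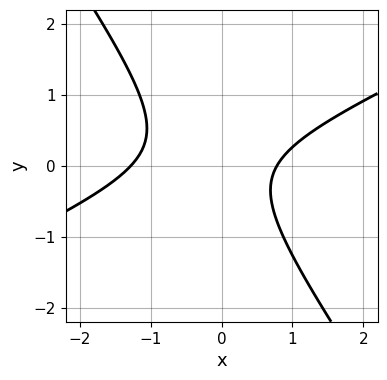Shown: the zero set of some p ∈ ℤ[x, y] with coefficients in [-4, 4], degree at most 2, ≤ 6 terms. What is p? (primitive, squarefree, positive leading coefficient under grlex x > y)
(a) The degree is 2 — the shape is more complex than any degree-1 curve.
(b) Observable constraints: no y-intercept at any integer in the box.
(c) Matching integer coefficients to the picture gives p.

2*x^2 - 3*x*y - 3*y^2 + x - 2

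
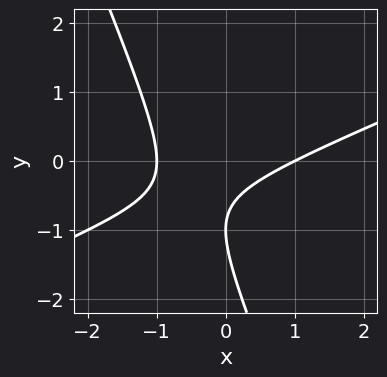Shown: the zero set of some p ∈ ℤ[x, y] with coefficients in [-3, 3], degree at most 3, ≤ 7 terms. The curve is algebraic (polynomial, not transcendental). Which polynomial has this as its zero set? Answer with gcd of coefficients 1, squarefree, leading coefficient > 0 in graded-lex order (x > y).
x^2 - 2*x*y - y^2 - 2*y - 1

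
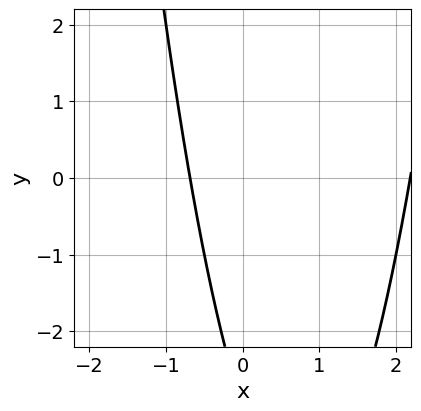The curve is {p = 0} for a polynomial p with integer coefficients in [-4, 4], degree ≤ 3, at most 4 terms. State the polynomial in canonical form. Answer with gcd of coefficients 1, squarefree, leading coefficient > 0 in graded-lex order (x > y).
2*x^2 - 3*x - y - 3

First, deg p = 2.
Next, from the axis intercepts and sections: no y-intercept at any integer in the box.
Finally, matching integer coefficients to the picture gives p.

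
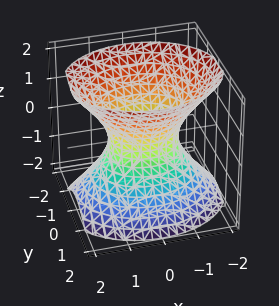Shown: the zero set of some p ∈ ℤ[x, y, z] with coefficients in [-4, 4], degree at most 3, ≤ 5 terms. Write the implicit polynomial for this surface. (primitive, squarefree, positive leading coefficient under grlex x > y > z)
First, deg p = 2. An hourglass — one-sheet hyperboloid; a quadric.
Then, symmetries: it's symmetric under x → −x, forcing even powers of x; it's symmetric under z → −z, forcing even powers of z; mirror symmetry y ↦ −y ⇒ only even powers of y.
Next, reading off the gridlines: it misses every integer gridline on the z-axis; the x-axis gridline crossings are at x ∈ {-1, 1}.
Finally, matching integer coefficients to the picture gives p.

2*x^2 + 3*y^2 - 2*z^2 - 2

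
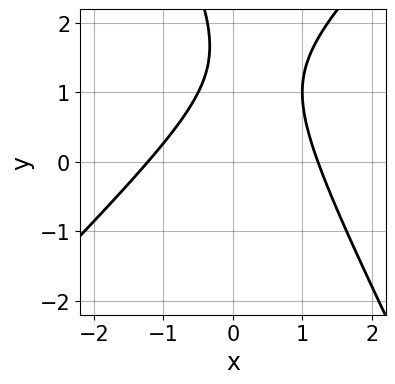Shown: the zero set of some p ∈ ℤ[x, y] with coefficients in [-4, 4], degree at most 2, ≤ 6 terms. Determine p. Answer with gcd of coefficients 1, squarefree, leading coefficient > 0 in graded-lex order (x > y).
(a) deg p = 2. A generic line meets the curve in up to 2 points.
(b) From the axis intercepts and sections: no y-intercept at any integer in the box.
(c) Putting this together gives p.

2*x^2 - x*y - y^2 + 3*y - 3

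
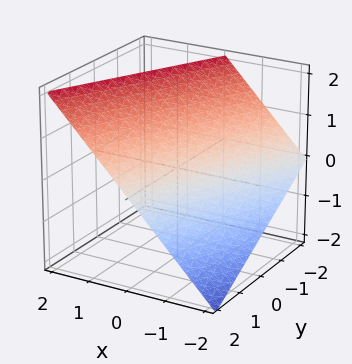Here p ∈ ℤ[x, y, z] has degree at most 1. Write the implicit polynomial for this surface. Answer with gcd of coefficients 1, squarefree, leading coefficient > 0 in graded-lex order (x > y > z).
First, degree: the surface is flat (a plane), so deg p = 1.
Next, checking where it meets the axes: it meets the x-axis at x = -1 (among the integer gridlines); it crosses the z-axis at the gridline z = 1; it crosses the y-axis at the gridline y = 2.
Finally, solving for integer coefficients yields p as stated.

2*x - y - 2*z + 2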